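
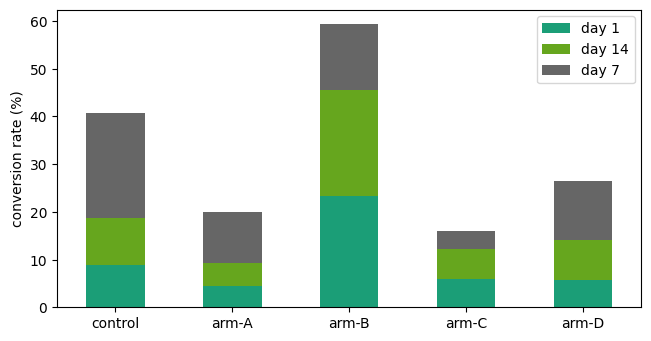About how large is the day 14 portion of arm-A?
≈ 5

day 14 top ≈ 10, bottom ≈ 5; segment ≈ 5.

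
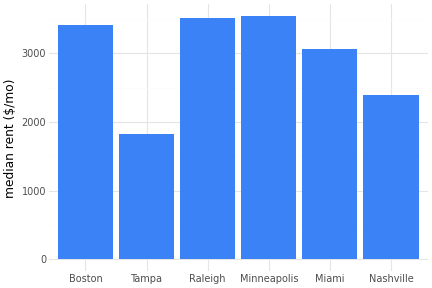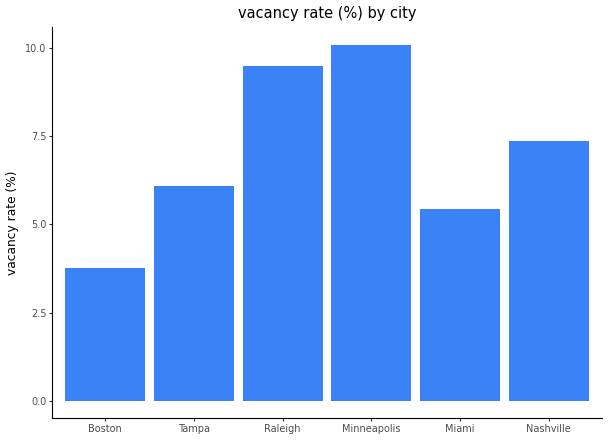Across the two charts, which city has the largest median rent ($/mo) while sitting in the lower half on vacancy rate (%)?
Chart 2 median vacancy rate (%) ≈ 7; below-median cities: Boston, Tampa, Miami. Among those, Boston has the highest median rent ($/mo) (≈ 3500).

Boston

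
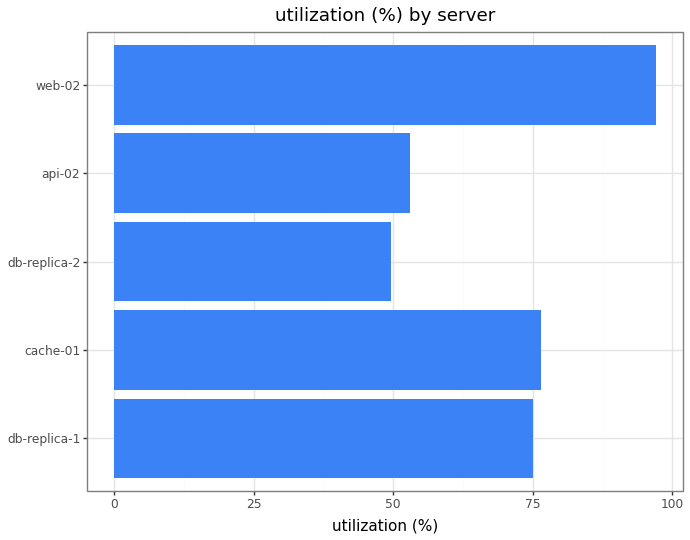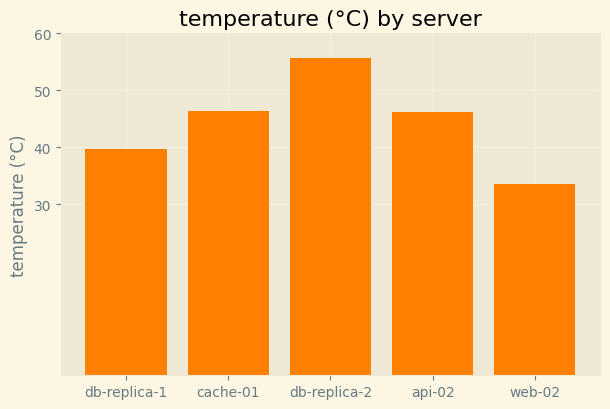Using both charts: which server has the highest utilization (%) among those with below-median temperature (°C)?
web-02

Chart 2 median temperature (°C) ≈ 50; below-median servers: db-replica-1, web-02. Among those, web-02 has the highest utilization (%) (≈ 100).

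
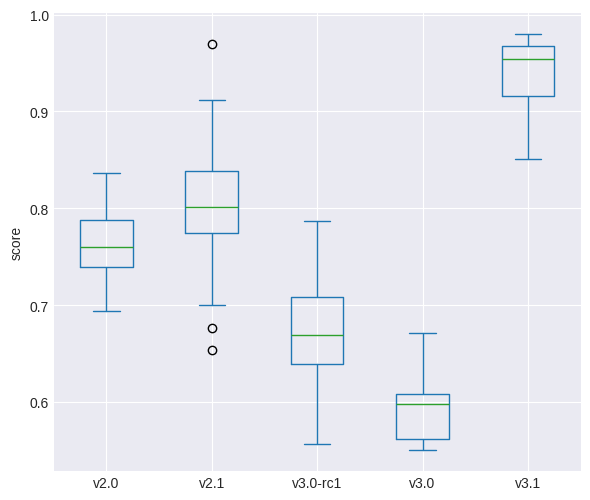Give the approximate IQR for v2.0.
Q3 ≈ 0.80, Q1 ≈ 0.75; IQR ≈ 0.05.

≈ 0.05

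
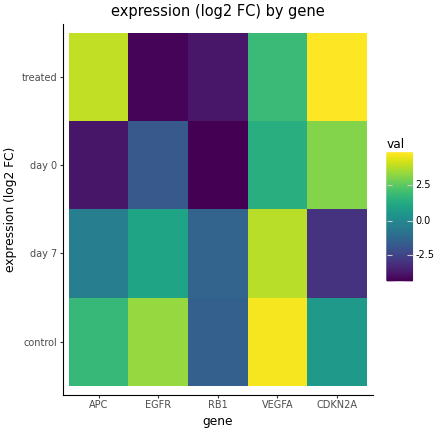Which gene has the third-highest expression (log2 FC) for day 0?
EGFR

Top 4 for day 0: CDKN2A ≈ 3, VEGFA ≈ 1, EGFR ≈ -2, APC ≈ -4.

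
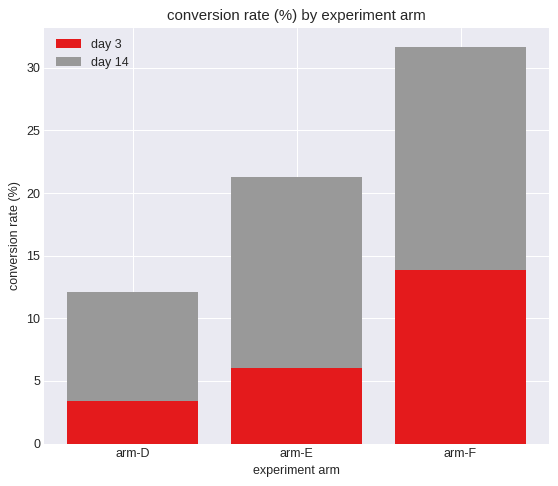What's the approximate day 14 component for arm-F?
≈ 15

day 14 top ≈ 30, bottom ≈ 15; segment ≈ 15.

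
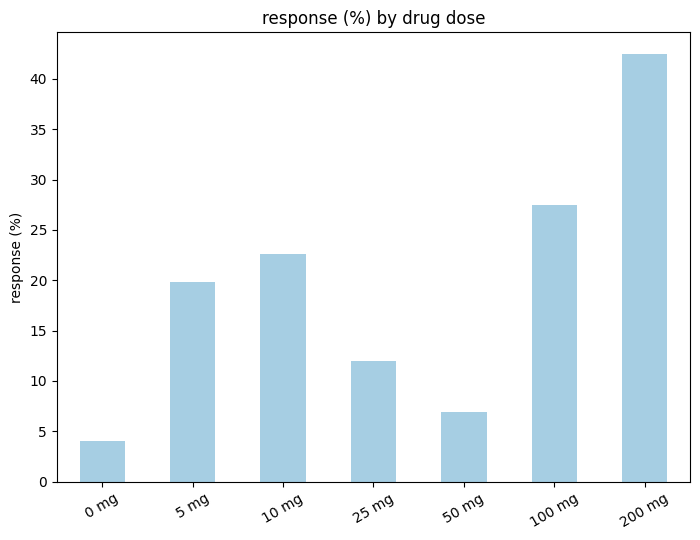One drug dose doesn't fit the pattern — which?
200 mg ≈ 40; the rest sit between ≈ 5 and ≈ 25.

200 mg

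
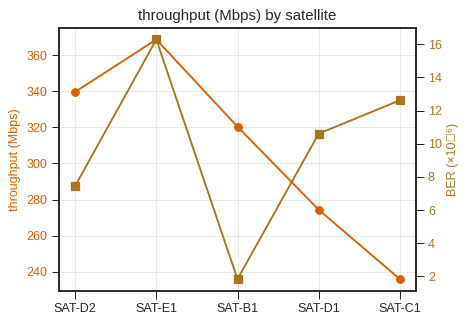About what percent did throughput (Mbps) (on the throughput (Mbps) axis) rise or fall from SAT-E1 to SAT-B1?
SAT-E1 ≈ 360, SAT-B1 ≈ 320; (320 − 360) / 360 ≈ -11.1%.

≈ -11.1%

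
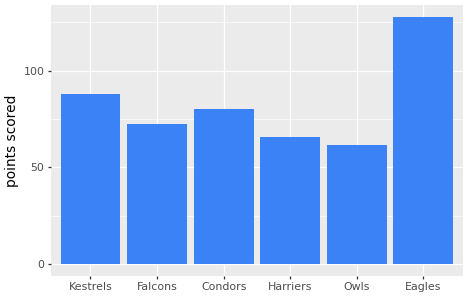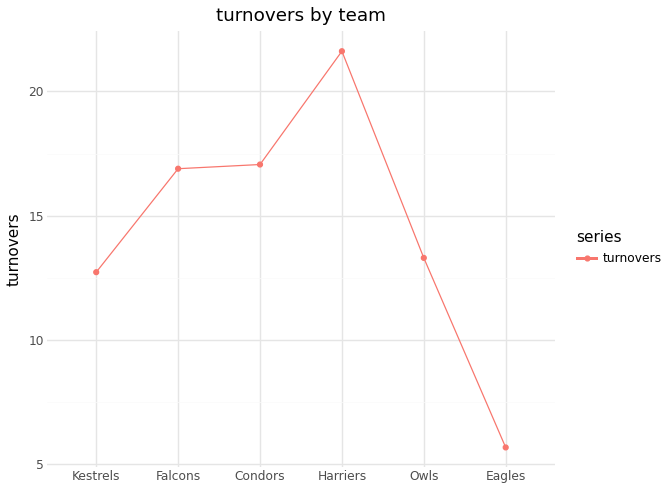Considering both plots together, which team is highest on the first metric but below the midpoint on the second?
Chart 2 median turnovers ≈ 16; below-median teams: Kestrels, Owls, Eagles. Among those, Eagles has the highest points scored (≈ 120).

Eagles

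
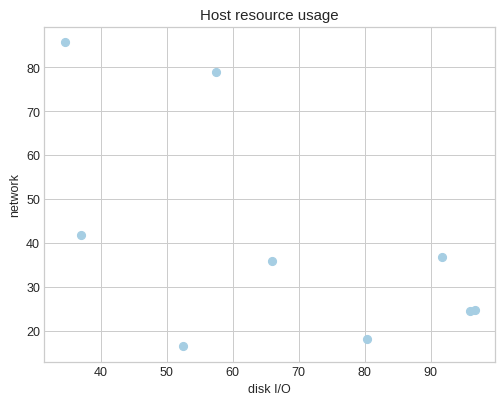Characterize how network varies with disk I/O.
negative, moderate

Points are negatively correlated; moderate (|r| ≈ 0.6).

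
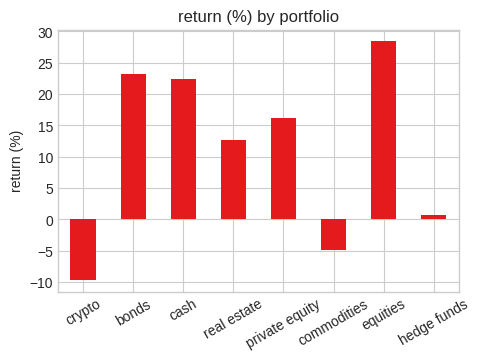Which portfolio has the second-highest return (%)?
Top 3: equities ≈ 30, bonds ≈ 25, cash ≈ 20.

bonds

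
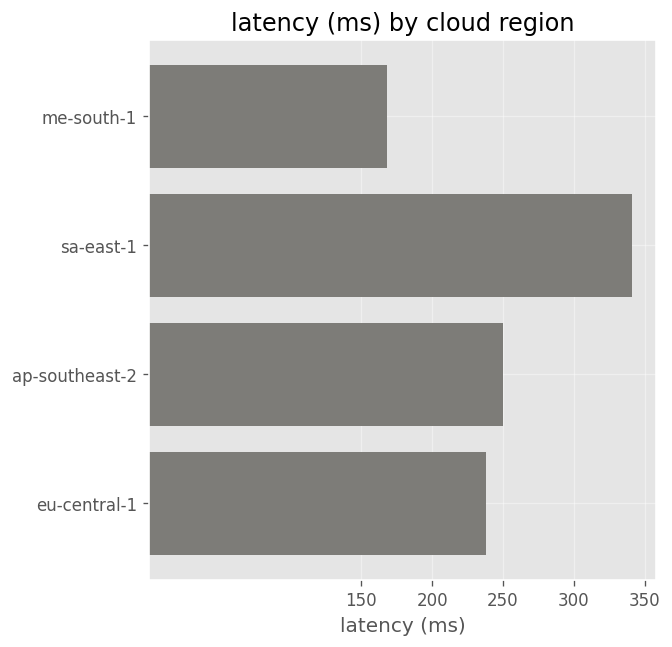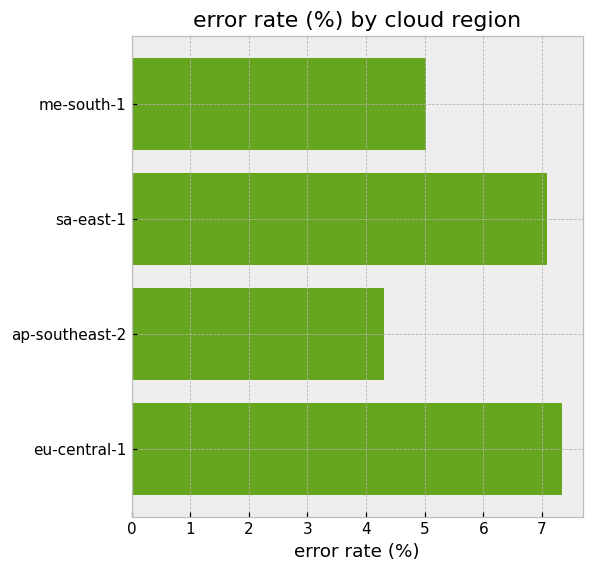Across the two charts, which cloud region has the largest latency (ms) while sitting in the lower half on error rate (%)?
Chart 2 median error rate (%) ≈ 6; below-median cloud regions: me-south-1, ap-southeast-2. Among those, ap-southeast-2 has the highest latency (ms) (≈ 250).

ap-southeast-2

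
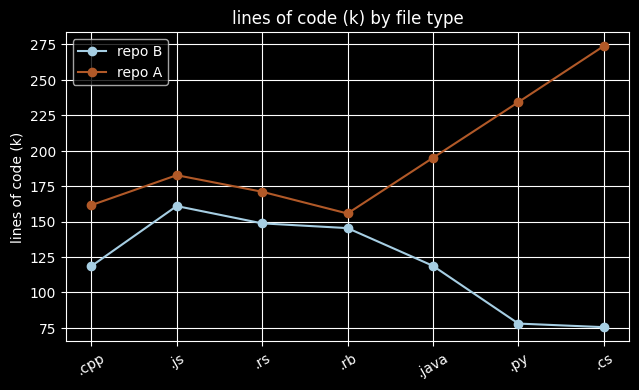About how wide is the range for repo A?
Max .cs ≈ 280, min .rb ≈ 160; range ≈ 120.

≈ 120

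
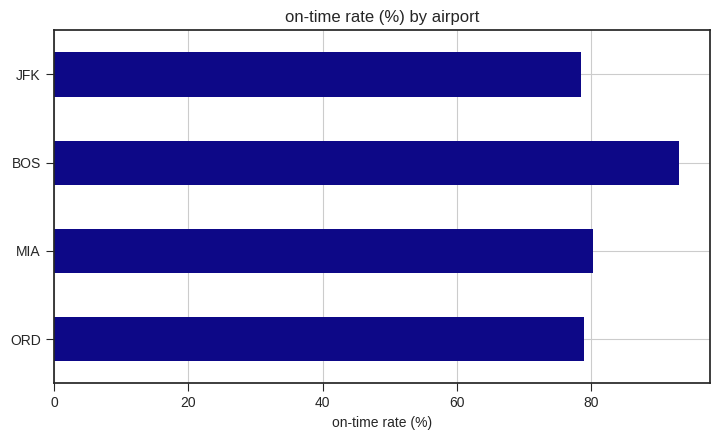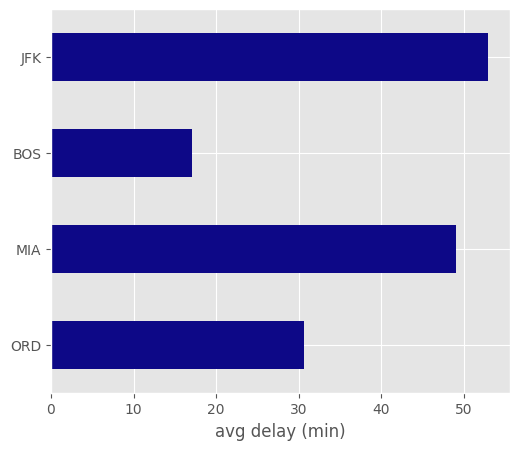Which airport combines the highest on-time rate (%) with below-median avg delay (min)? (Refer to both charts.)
Chart 2 median avg delay (min) ≈ 40; below-median airports: ORD, BOS. Among those, BOS has the highest on-time rate (%) (≈ 90).

BOS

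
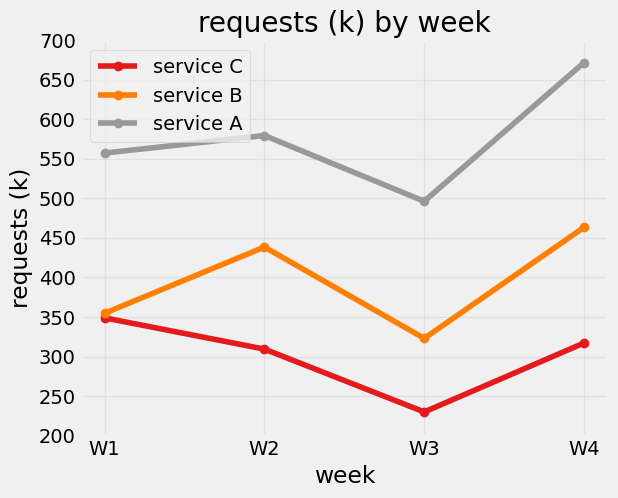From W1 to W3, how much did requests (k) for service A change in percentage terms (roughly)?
W1 ≈ 550, W3 ≈ 500; (500 − 550) / 550 ≈ -9.1%.

≈ -9.1%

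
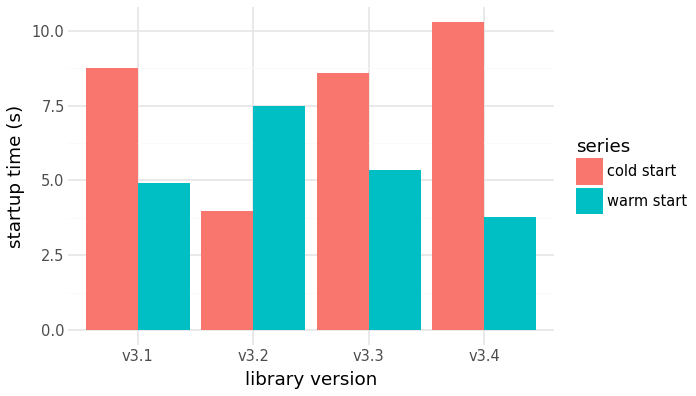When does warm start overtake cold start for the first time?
v3.2

v3.1: warm start ≈ 5 vs cold start ≈ 9 (not yet); v3.2: warm start ≈ 7 vs cold start ≈ 4 (first crossover).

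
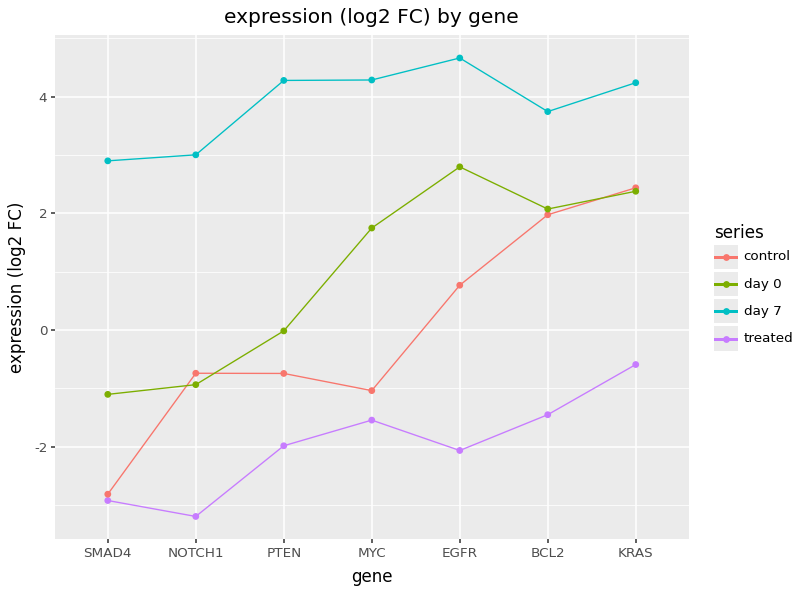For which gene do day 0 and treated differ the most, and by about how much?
EGFR: day 0 ≈ 3, treated ≈ -2 → gap ≈ 5. Next-largest (BCL2) is only ≈ 3.

EGFR, ≈ 5 log2 FC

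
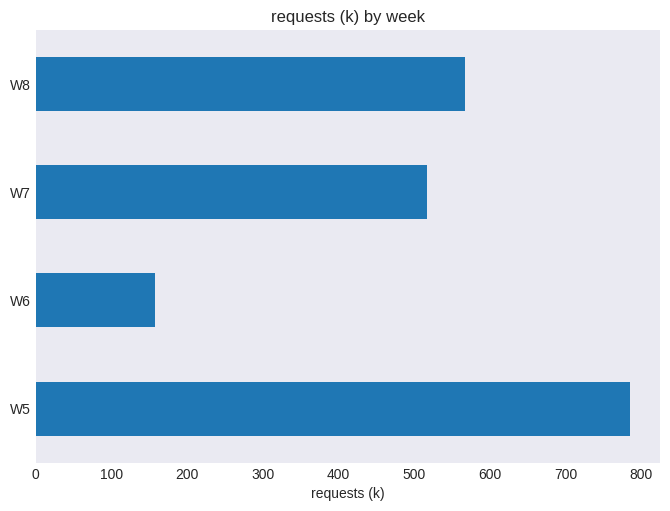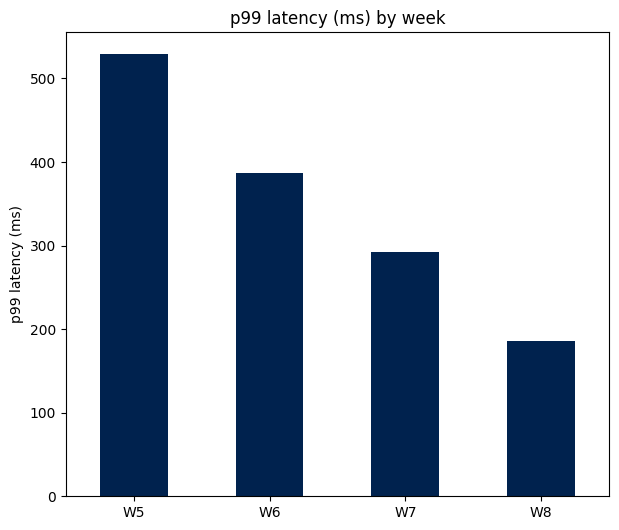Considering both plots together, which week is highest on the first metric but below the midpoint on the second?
W8

Chart 2 median p99 latency (ms) ≈ 350; below-median weeks: W7, W8. Among those, W8 has the highest requests (k) (≈ 600).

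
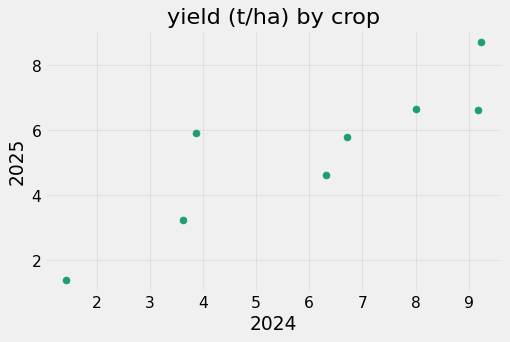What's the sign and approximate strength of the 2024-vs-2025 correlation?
Points are positively correlated; strong (|r| ≈ 0.9).

positive, strong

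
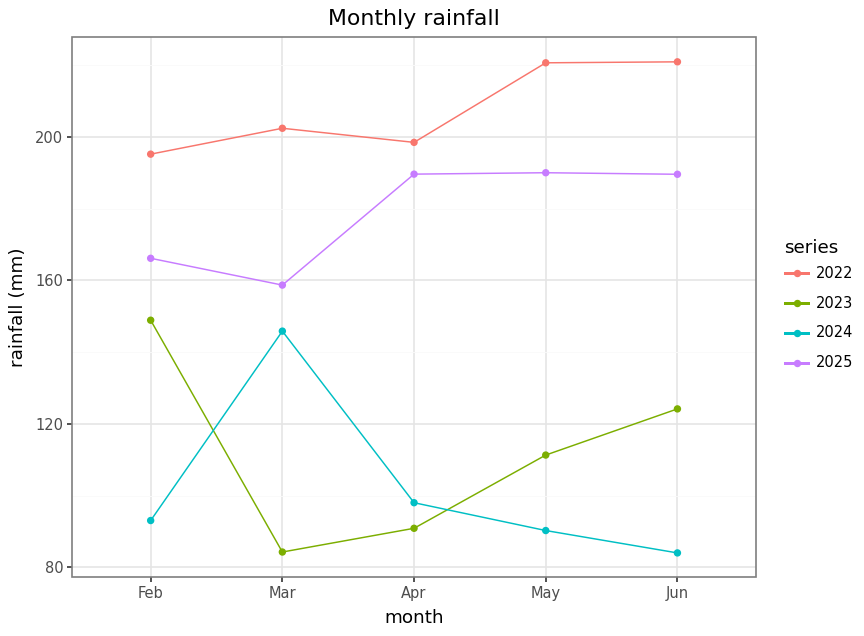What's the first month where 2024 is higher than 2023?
Feb: 2024 ≈ 100 vs 2023 ≈ 140 (not yet); Mar: 2024 ≈ 140 vs 2023 ≈ 80 (first crossover).

Mar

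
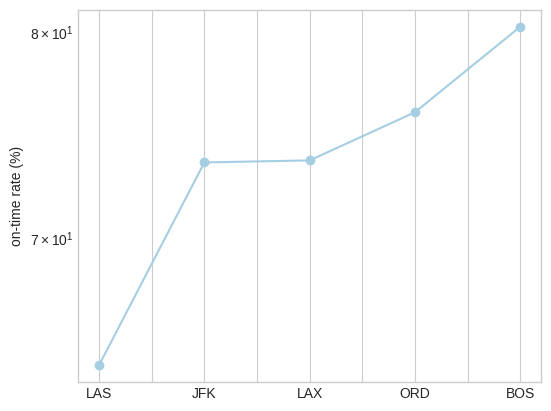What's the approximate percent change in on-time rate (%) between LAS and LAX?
LAS ≈ 64, LAX ≈ 74; (74 − 64) / 64 ≈ +15.6%.

≈ +15.6%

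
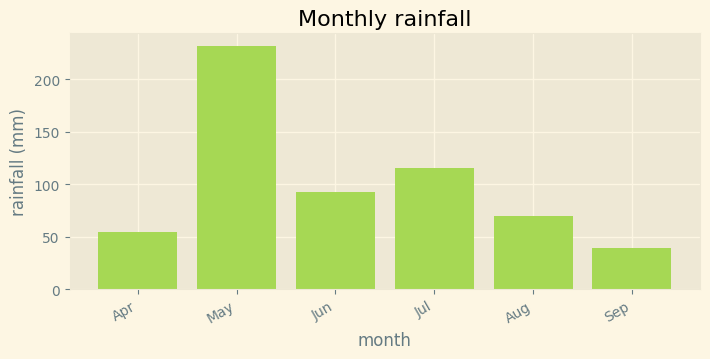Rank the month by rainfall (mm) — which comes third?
Jun

Top 4: May ≈ 240, Jul ≈ 120, Jun ≈ 100, Aug ≈ 60.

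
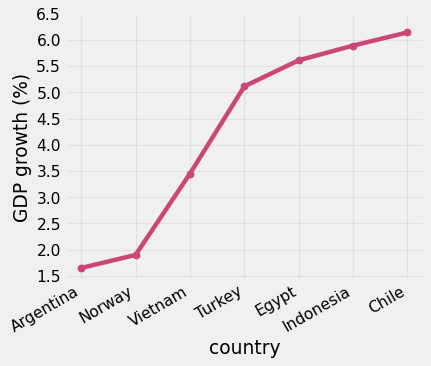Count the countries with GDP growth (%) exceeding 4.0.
Above 4.0: Turkey, Egypt, Indonesia, Chile.

4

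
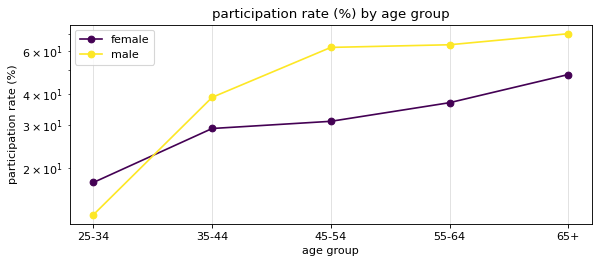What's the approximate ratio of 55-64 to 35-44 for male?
≈ 1.62×

55-64 ≈ 65, 35-44 ≈ 40; 65/40 ≈ 1.62.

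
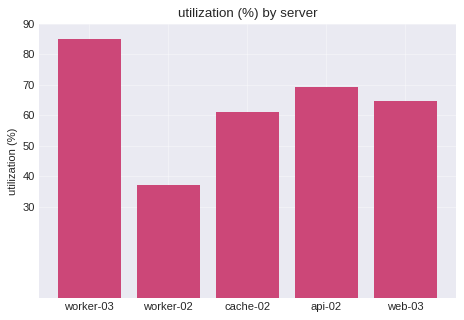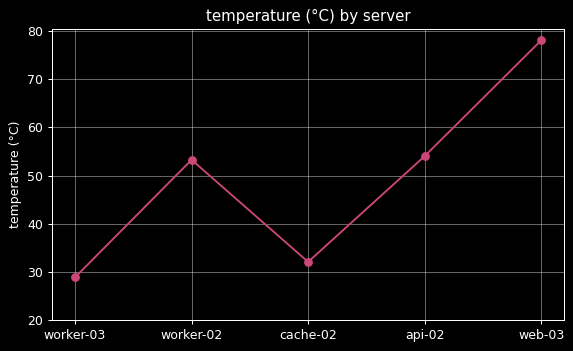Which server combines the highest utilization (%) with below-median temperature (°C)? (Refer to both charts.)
worker-03

Chart 2 median temperature (°C) ≈ 50; below-median servers: worker-03, cache-02. Among those, worker-03 has the highest utilization (%) (≈ 80).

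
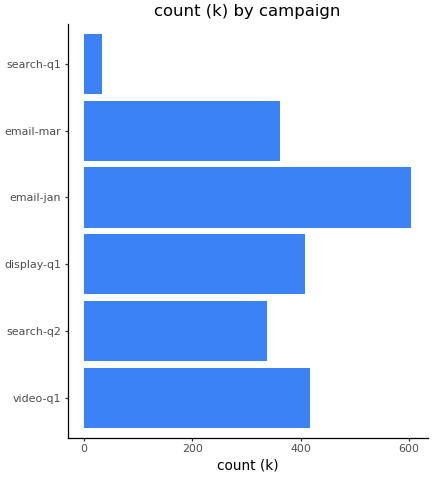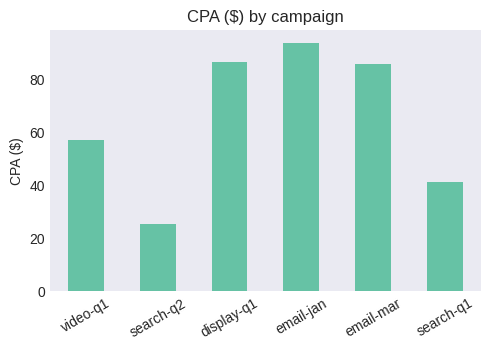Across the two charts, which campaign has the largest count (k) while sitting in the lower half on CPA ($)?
Chart 2 median CPA ($) ≈ 70; below-median campaigns: video-q1, search-q2, search-q1. Among those, video-q1 has the highest count (k) (≈ 400).

video-q1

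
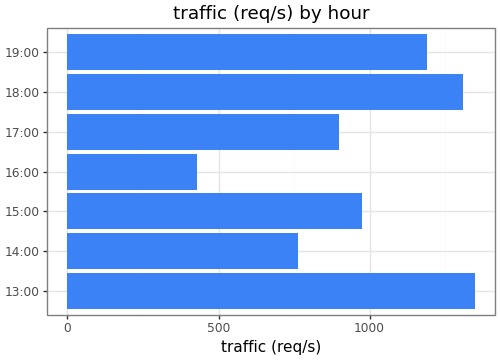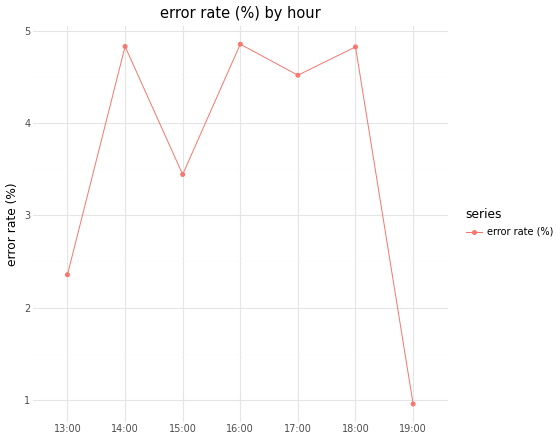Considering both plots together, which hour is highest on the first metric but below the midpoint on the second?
Chart 2 median error rate (%) ≈ 4.5; below-median hours: 13:00, 15:00, 19:00. Among those, 13:00 has the highest traffic (req/s) (≈ 1400).

13:00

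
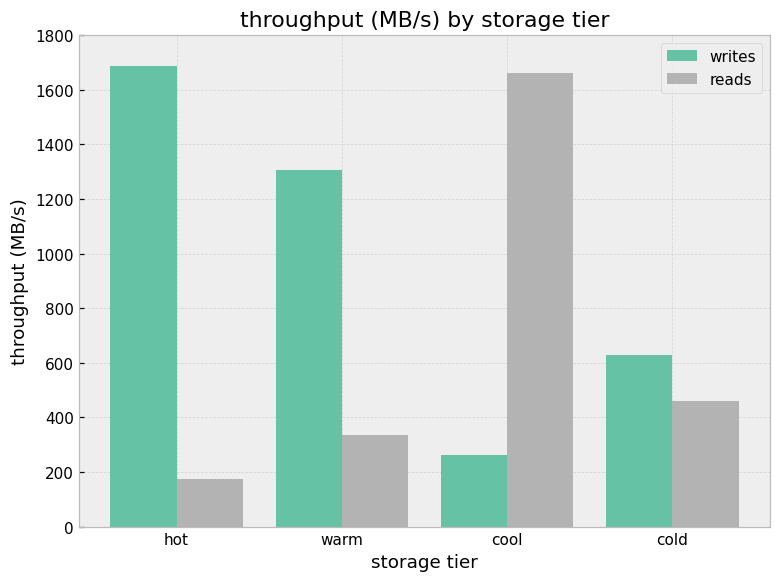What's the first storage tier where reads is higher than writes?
cool

warm: reads ≈ 400 vs writes ≈ 1400 (not yet); cool: reads ≈ 1600 vs writes ≈ 200 (first crossover).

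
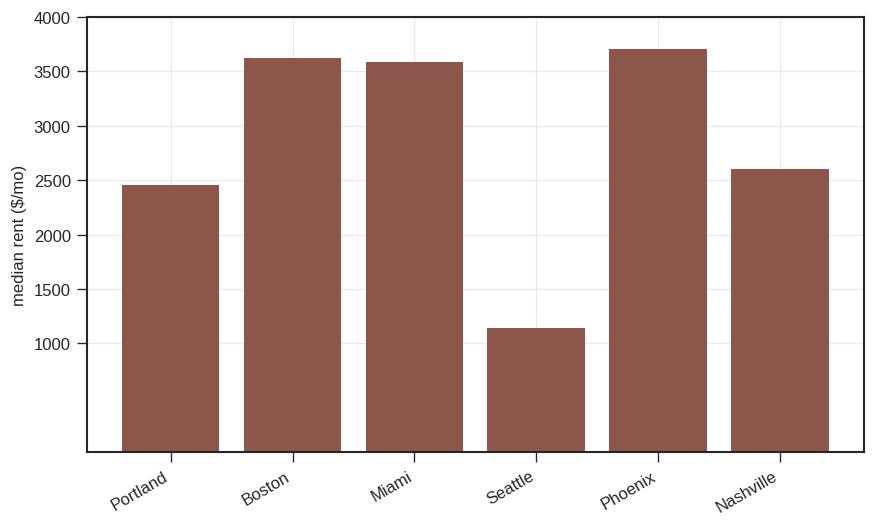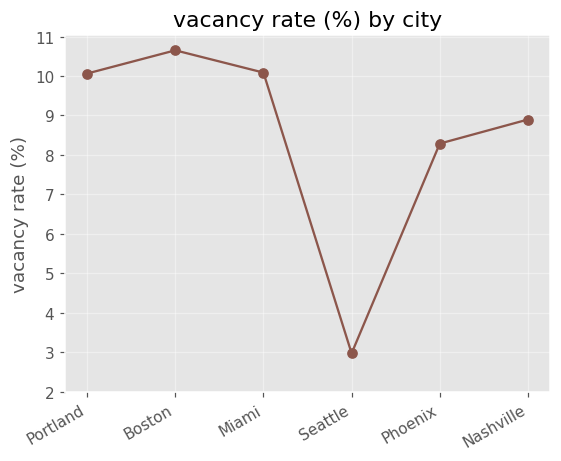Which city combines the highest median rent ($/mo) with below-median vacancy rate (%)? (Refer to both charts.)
Chart 2 median vacancy rate (%) ≈ 9; below-median cities: Seattle, Phoenix, Nashville. Among those, Phoenix has the highest median rent ($/mo) (≈ 3500).

Phoenix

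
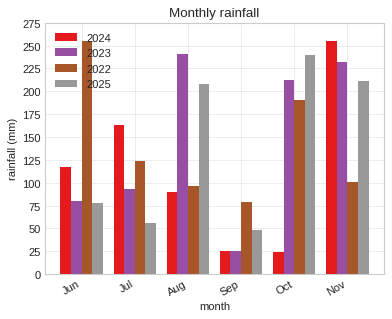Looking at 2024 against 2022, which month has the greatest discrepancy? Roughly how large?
Oct, ≈ 175 mm

Oct: 2024 ≈ 25, 2022 ≈ 200 → gap ≈ 175. Next-largest (Nov) is only ≈ 150.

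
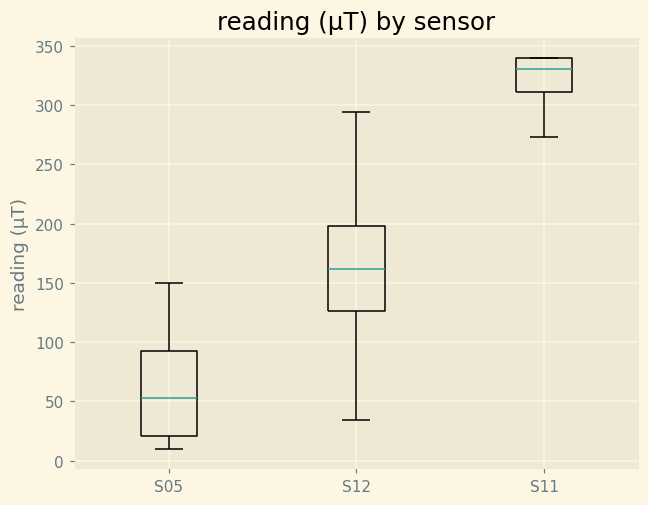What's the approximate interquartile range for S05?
≈ 75

Q3 ≈ 100, Q1 ≈ 25; IQR ≈ 75.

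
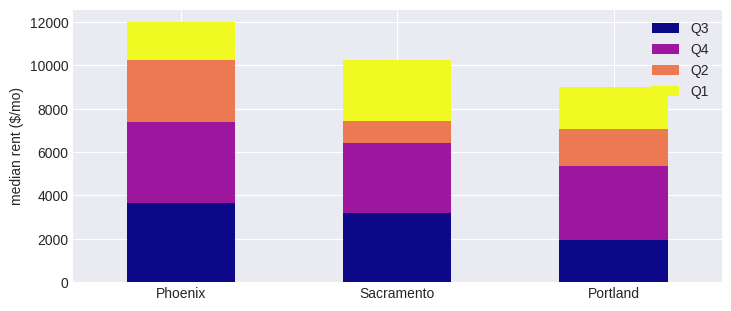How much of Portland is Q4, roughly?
≈ 3000

Q4 top ≈ 5000, bottom ≈ 2000; segment ≈ 3000.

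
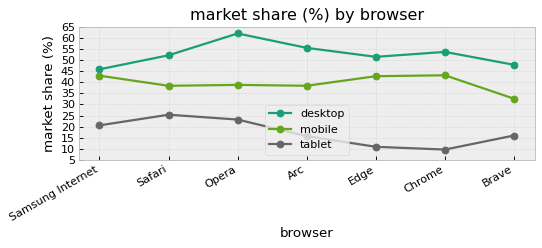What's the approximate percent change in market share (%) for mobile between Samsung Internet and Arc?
Samsung Internet ≈ 45, Arc ≈ 40; (40 − 45) / 45 ≈ -11.1%.

≈ -11.1%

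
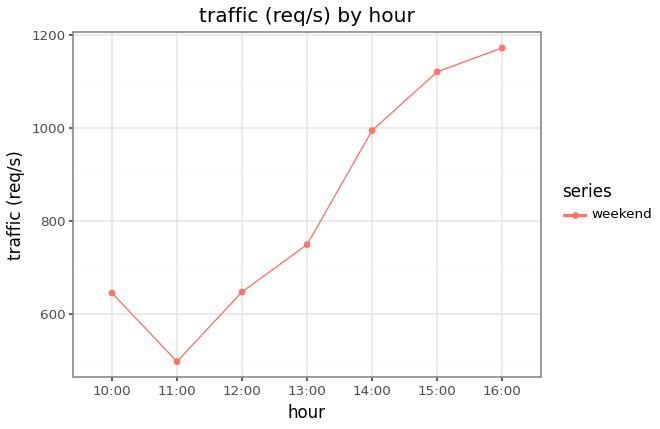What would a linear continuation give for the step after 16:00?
Last three: 1000, 1100, 1200 → slope ≈ 100/step → next ≈ 1300.

≈ 1300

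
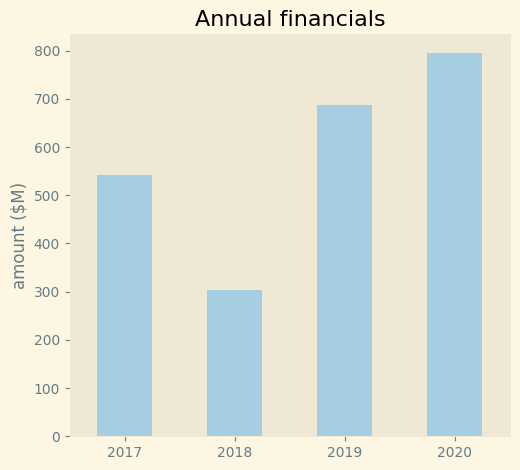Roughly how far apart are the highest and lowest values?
≈ 500

Max 2020 ≈ 800, min 2018 ≈ 300; range ≈ 500.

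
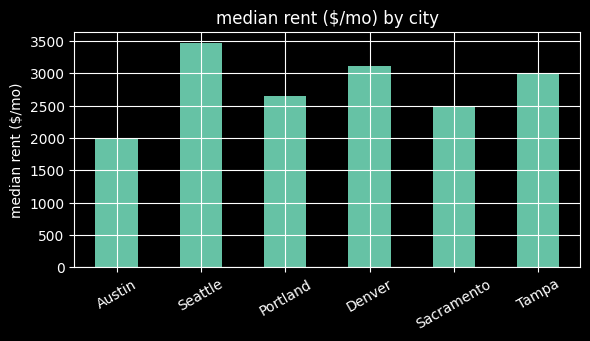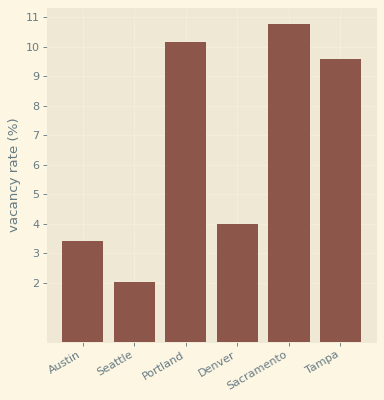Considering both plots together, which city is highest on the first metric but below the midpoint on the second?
Seattle

Chart 2 median vacancy rate (%) ≈ 7; below-median cities: Austin, Seattle, Denver. Among those, Seattle has the highest median rent ($/mo) (≈ 3500).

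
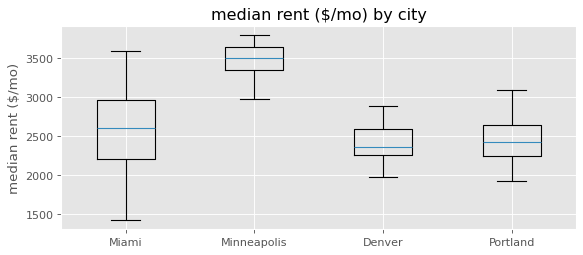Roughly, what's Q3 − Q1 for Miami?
Q3 ≈ 3000, Q1 ≈ 2200; IQR ≈ 800.

≈ 800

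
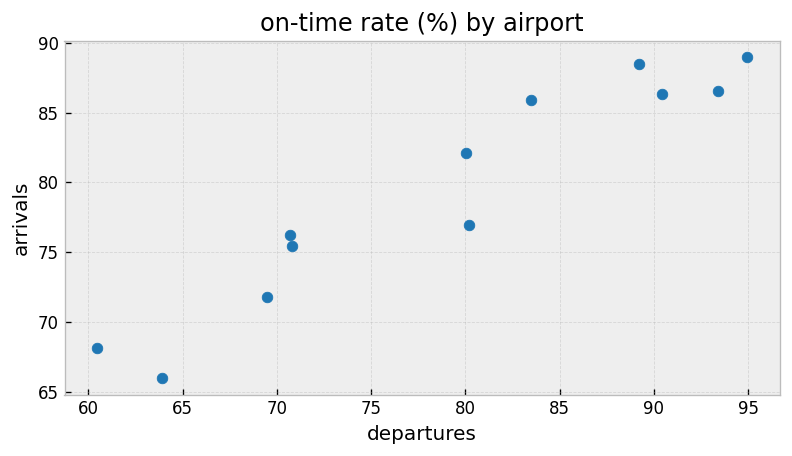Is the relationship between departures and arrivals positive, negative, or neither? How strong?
Points are positively correlated; strong (|r| ≈ 1.0).

positive, strong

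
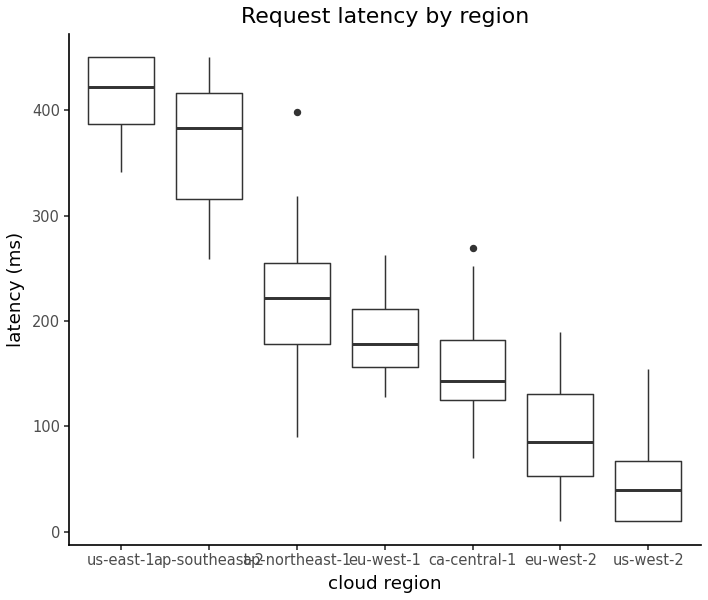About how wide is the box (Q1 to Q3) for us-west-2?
≈ 50

Q3 ≈ 50, Q1 ≈ 0; IQR ≈ 50.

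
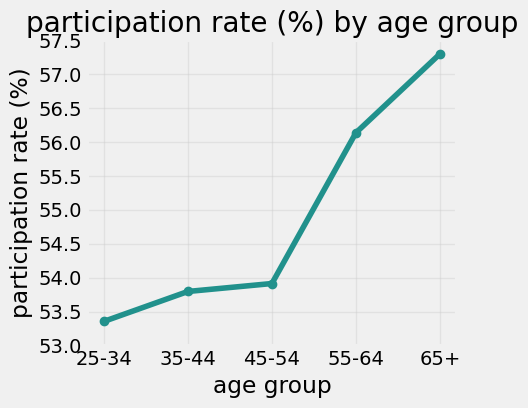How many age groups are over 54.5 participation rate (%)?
2

Above 54.5: 55-64, 65+.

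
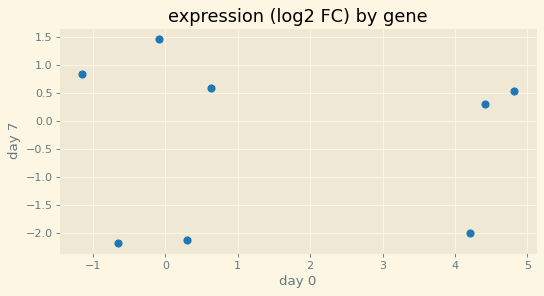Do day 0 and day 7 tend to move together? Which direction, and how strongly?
no clear correlation

Points are roughly uncorrelated; weak (|r| ≈ 0.0).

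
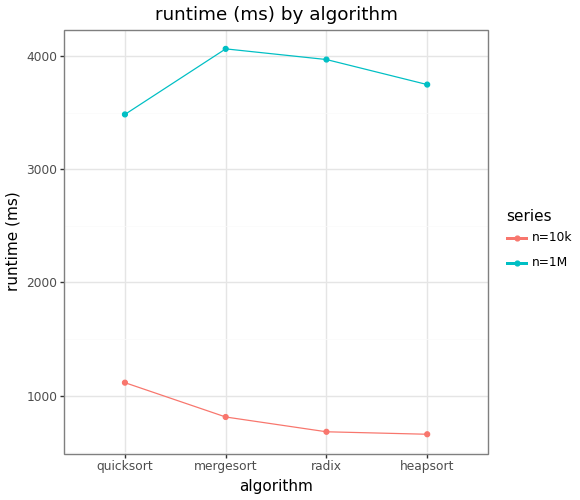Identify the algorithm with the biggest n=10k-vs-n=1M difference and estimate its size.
radix: n=10k ≈ 500, n=1M ≈ 4000 → gap ≈ 3500. Next-largest (mergesort) is only ≈ 3000.

radix, ≈ 3500 ms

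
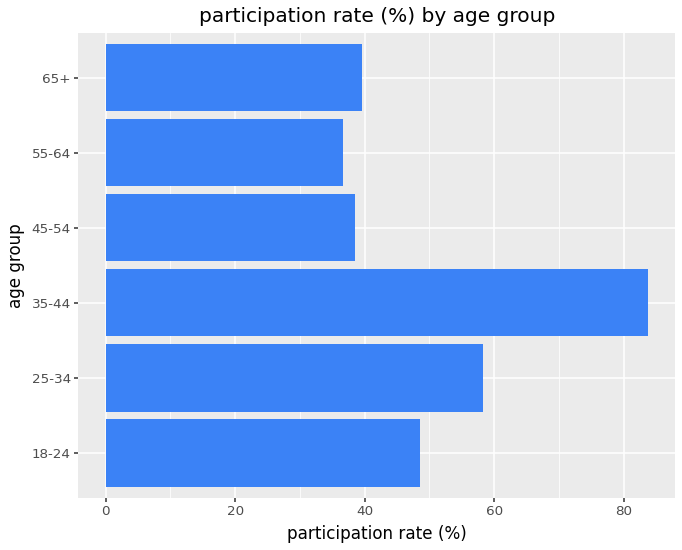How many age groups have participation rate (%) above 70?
1

Above 70: 35-44.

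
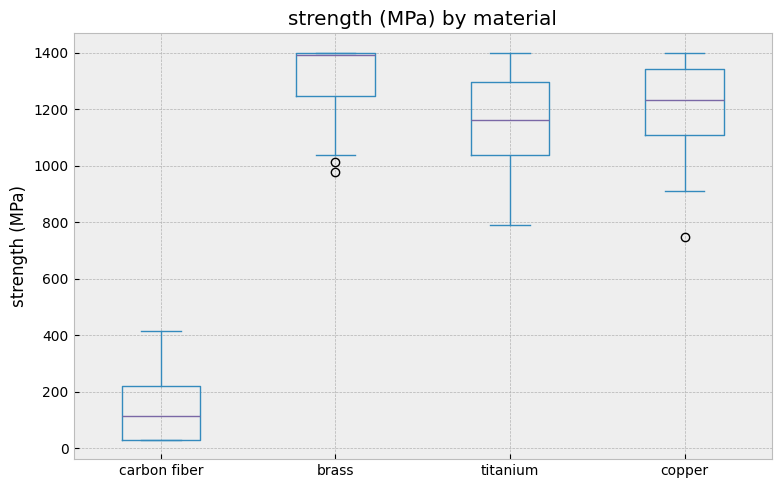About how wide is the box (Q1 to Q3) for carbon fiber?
≈ 200

Q3 ≈ 200, Q1 ≈ 0; IQR ≈ 200.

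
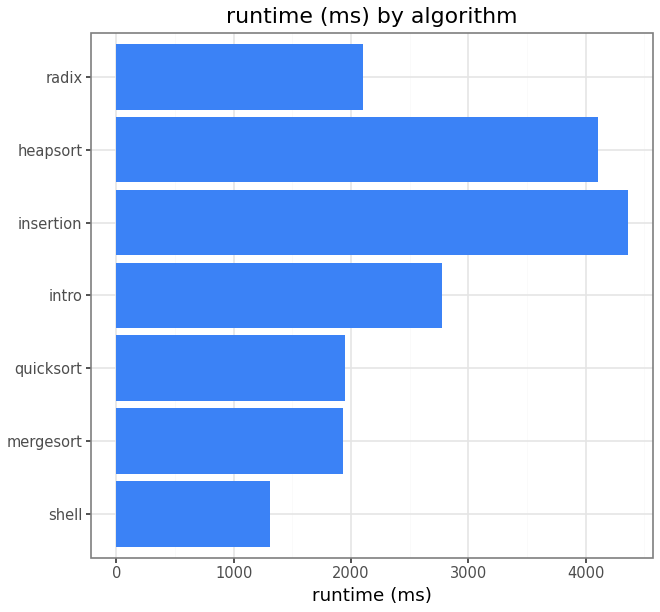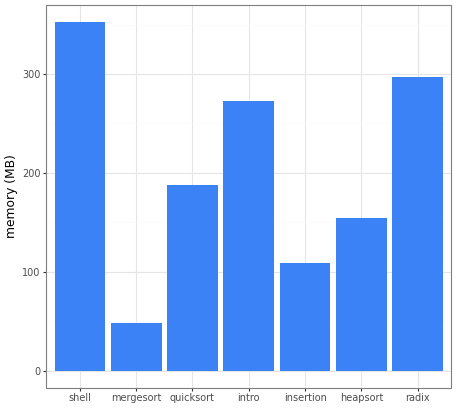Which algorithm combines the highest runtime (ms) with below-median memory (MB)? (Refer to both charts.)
insertion

Chart 2 median memory (MB) ≈ 200; below-median algorithms: mergesort, insertion, heapsort. Among those, insertion has the highest runtime (ms) (≈ 4500).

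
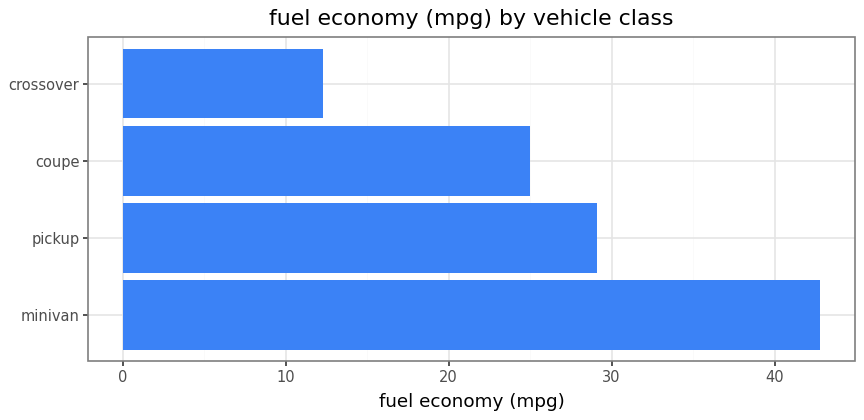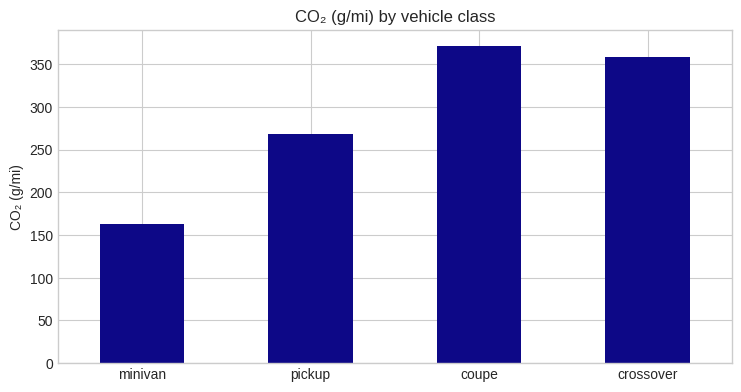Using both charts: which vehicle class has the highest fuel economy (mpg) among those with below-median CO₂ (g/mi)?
Chart 2 median CO₂ (g/mi) ≈ 300; below-median vehicle classes: minivan, pickup. Among those, minivan has the highest fuel economy (mpg) (≈ 45).

minivan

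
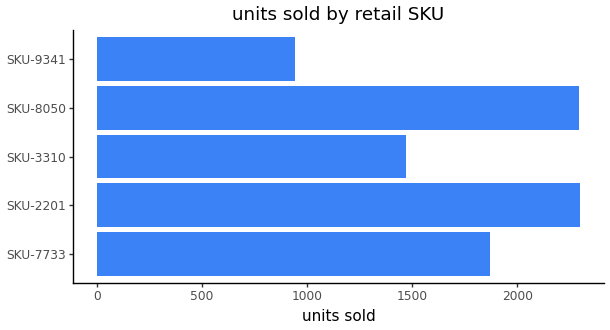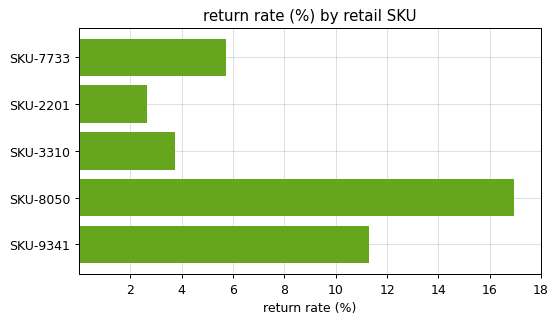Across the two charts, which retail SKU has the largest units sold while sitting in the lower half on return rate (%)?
Chart 2 median return rate (%) ≈ 6; below-median retail SKUs: SKU-2201, SKU-3310. Among those, SKU-2201 has the highest units sold (≈ 2500).

SKU-2201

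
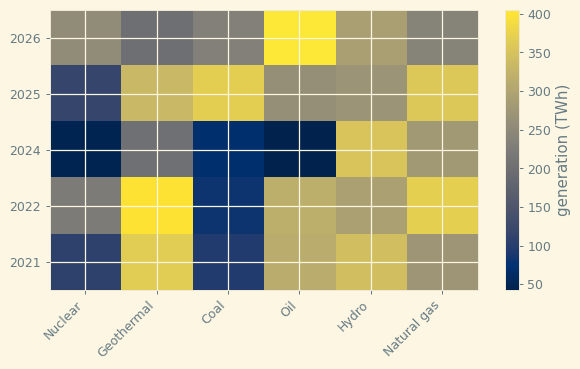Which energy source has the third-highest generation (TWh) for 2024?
Top 4 for 2024: Hydro ≈ 350, Natural gas ≈ 300, Geothermal ≈ 200, Coal ≈ 50.

Geothermal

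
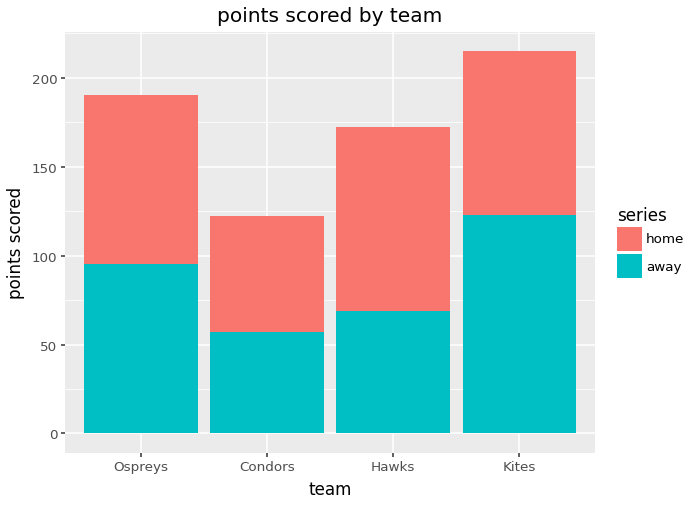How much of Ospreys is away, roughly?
away top ≈ 100, bottom ≈ 0; segment ≈ 100.

≈ 100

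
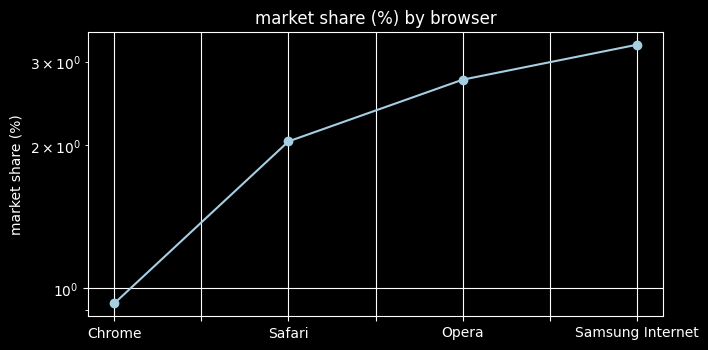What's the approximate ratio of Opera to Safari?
Opera ≈ 2.8, Safari ≈ 2.0; 2.8/2.0 ≈ 1.4.

≈ 1.4×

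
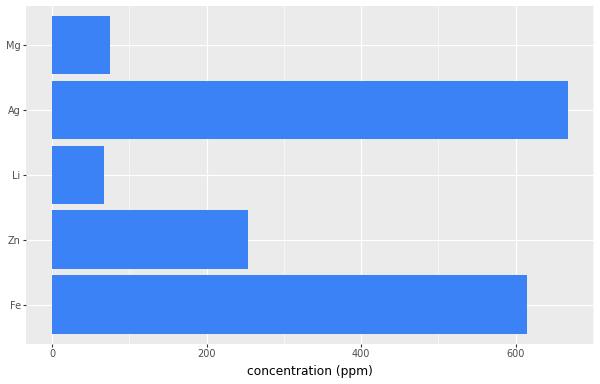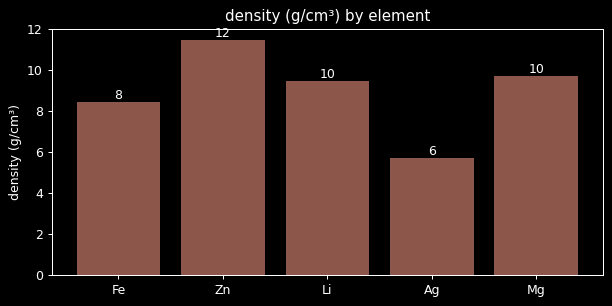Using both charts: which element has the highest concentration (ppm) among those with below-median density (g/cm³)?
Chart 2 median density (g/cm³) ≈ 10; below-median elements: Fe, Ag. Among those, Ag has the highest concentration (ppm) (≈ 700).

Ag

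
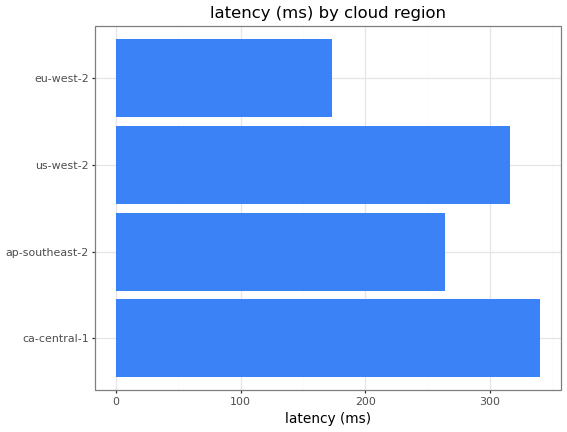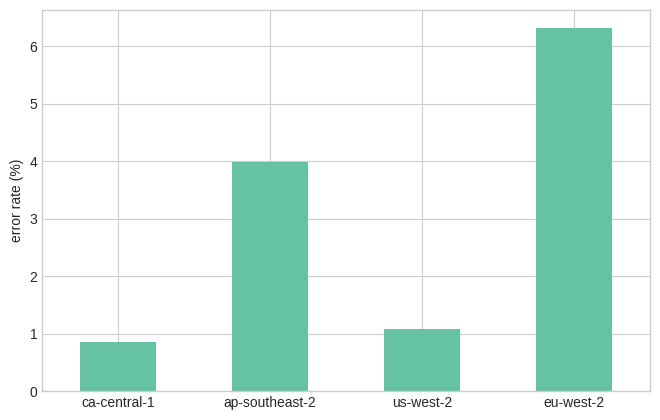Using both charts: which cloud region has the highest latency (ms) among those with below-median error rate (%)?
Chart 2 median error rate (%) ≈ 3; below-median cloud regions: ca-central-1, us-west-2. Among those, ca-central-1 has the highest latency (ms) (≈ 350).

ca-central-1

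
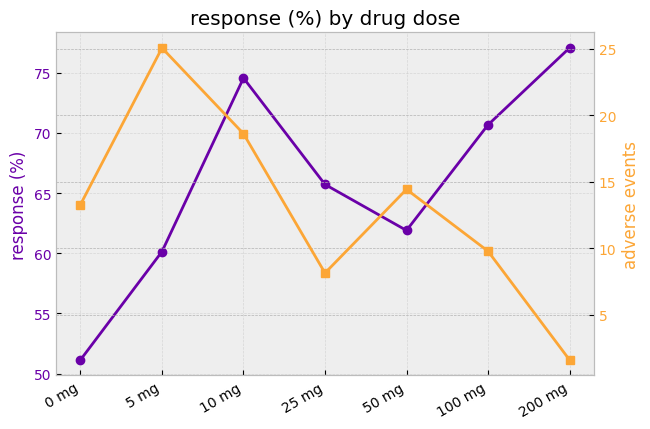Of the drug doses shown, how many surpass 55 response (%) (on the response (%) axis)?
6

Above 55: 5 mg, 10 mg, 25 mg, 50 mg, 100 mg, 200 mg.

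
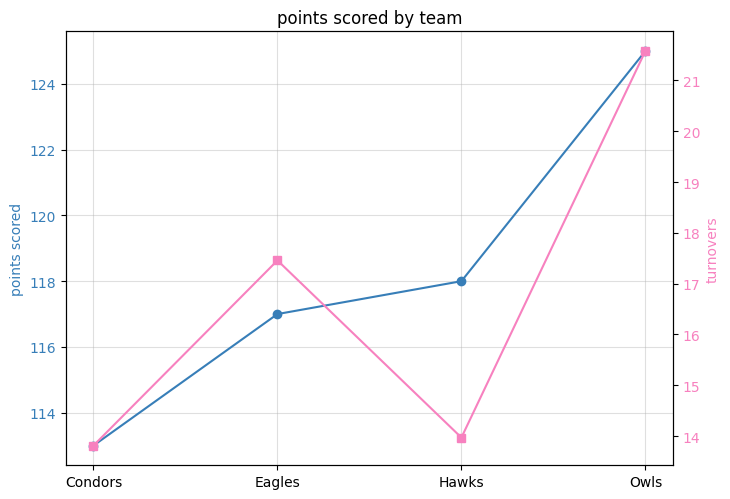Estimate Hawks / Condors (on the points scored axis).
Hawks ≈ 118, Condors ≈ 113; 118/113 ≈ 1.04.

≈ 1.04×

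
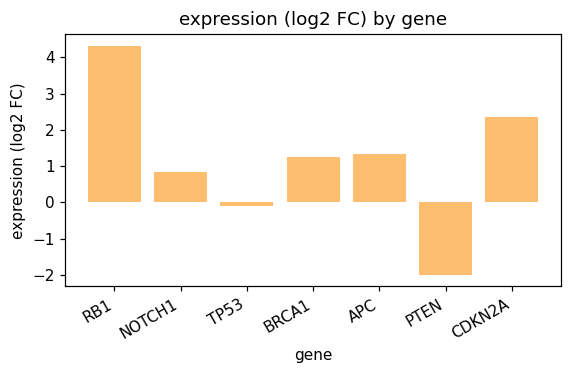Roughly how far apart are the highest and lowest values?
≈ 6

Max RB1 ≈ 4, min PTEN ≈ -2; range ≈ 6.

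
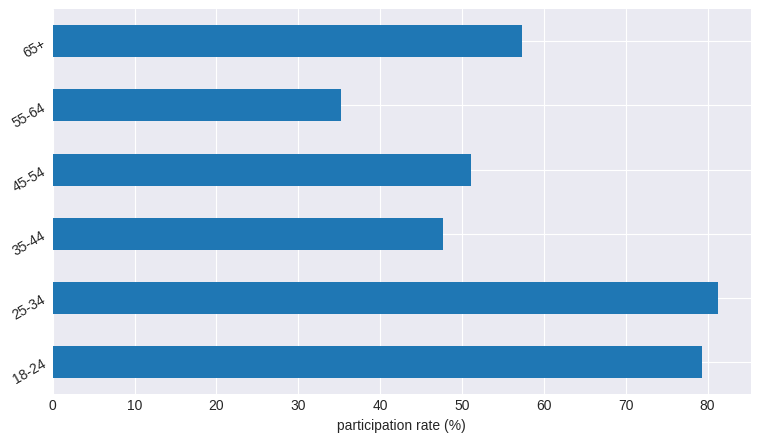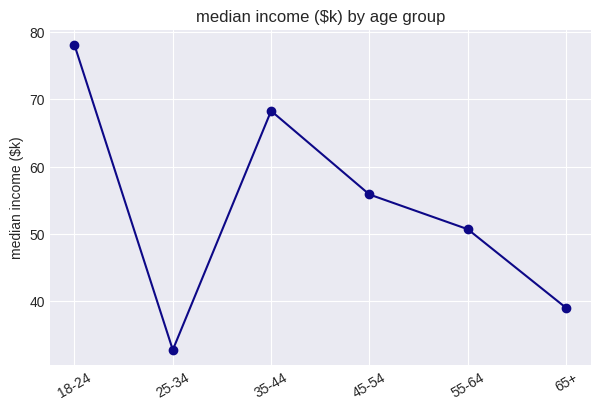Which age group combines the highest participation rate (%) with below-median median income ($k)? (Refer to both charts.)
Chart 2 median median income ($k) ≈ 50; below-median age groups: 25-34, 55-64, 65+. Among those, 25-34 has the highest participation rate (%) (≈ 80).

25-34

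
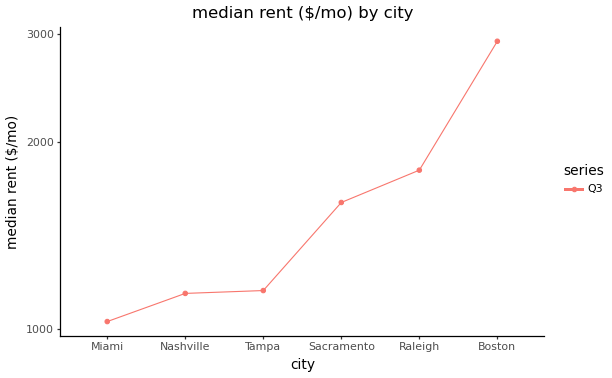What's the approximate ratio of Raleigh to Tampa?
≈ 1.5×

Raleigh ≈ 1800, Tampa ≈ 1200; 1800/1200 ≈ 1.5.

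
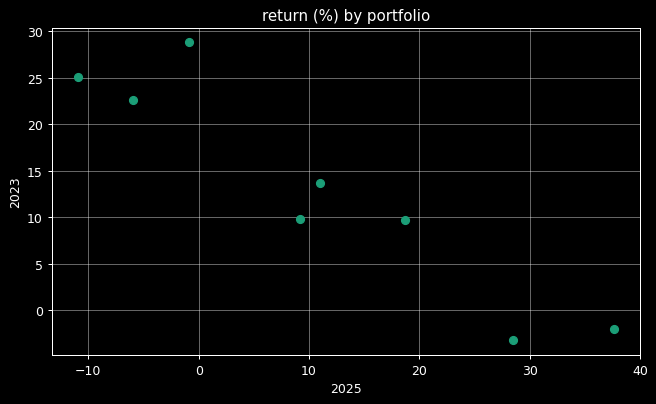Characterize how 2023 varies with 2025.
negative, strong

Points are negatively correlated; strong (|r| ≈ 0.9).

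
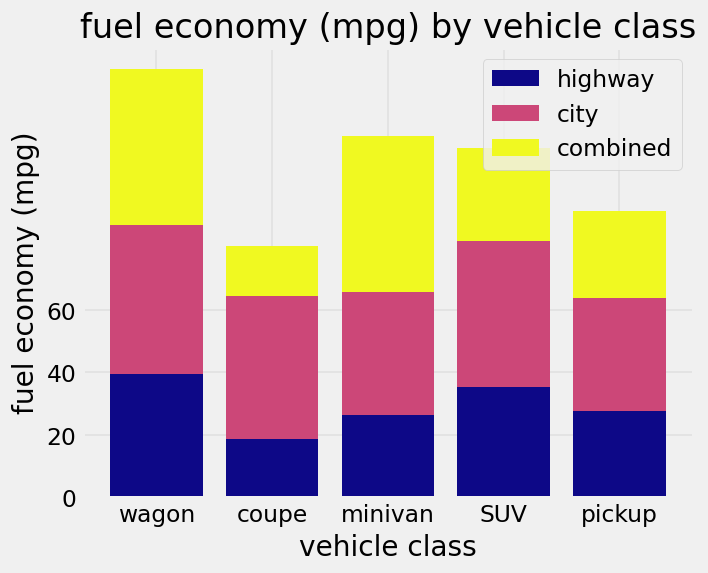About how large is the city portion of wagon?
≈ 40

city top ≈ 80, bottom ≈ 40; segment ≈ 40.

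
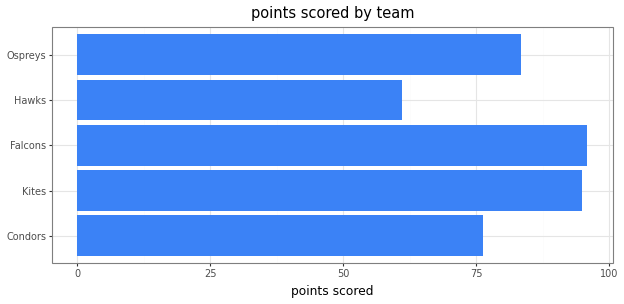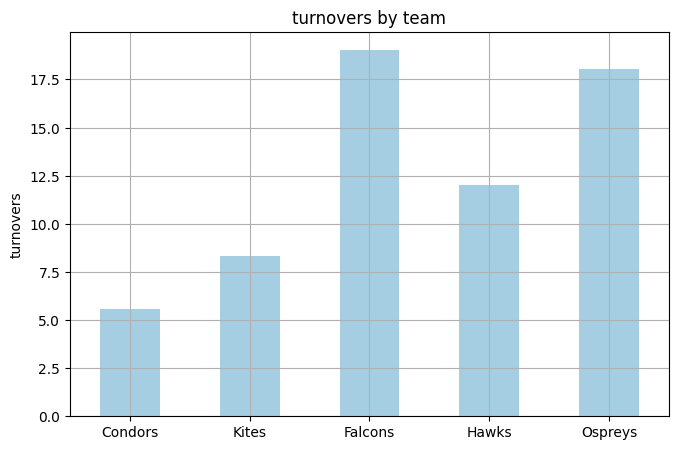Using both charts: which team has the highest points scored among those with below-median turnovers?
Chart 2 median turnovers ≈ 12; below-median teams: Condors, Kites. Among those, Kites has the highest points scored (≈ 90).

Kites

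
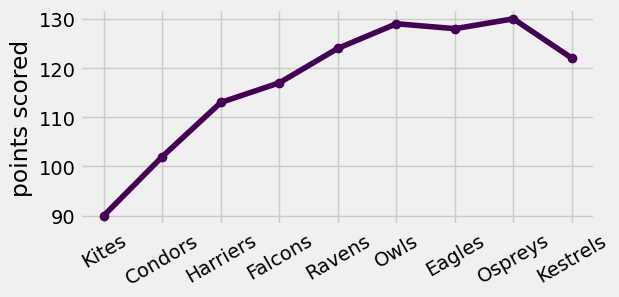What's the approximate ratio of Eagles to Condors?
Eagles ≈ 130, Condors ≈ 100; 130/100 ≈ 1.3.

≈ 1.3×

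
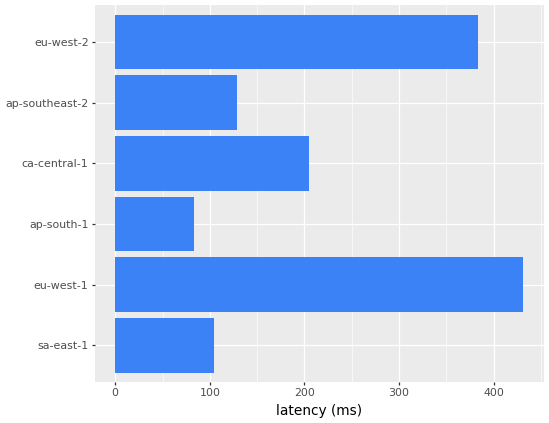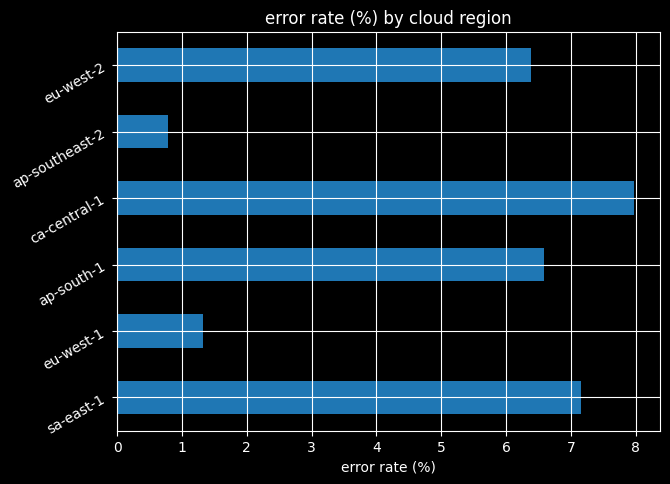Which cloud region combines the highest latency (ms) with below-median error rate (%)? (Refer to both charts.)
eu-west-1

Chart 2 median error rate (%) ≈ 6; below-median cloud regions: eu-west-1, ap-southeast-2, eu-west-2. Among those, eu-west-1 has the highest latency (ms) (≈ 450).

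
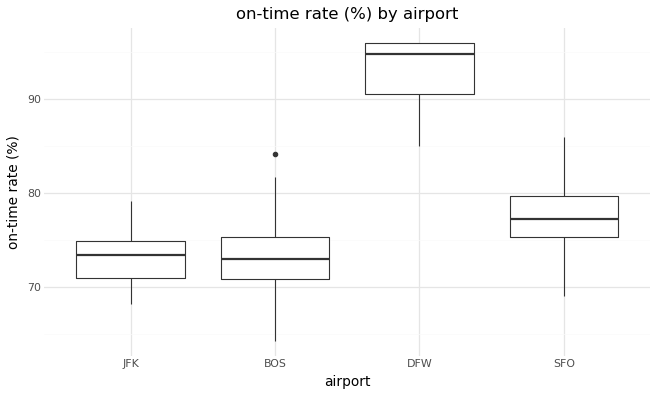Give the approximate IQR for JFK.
Q3 ≈ 74, Q1 ≈ 70; IQR ≈ 4.

≈ 4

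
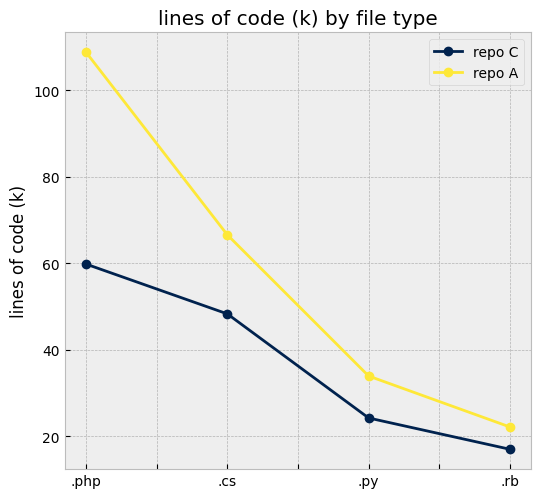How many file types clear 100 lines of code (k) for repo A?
Above 100: .php.

1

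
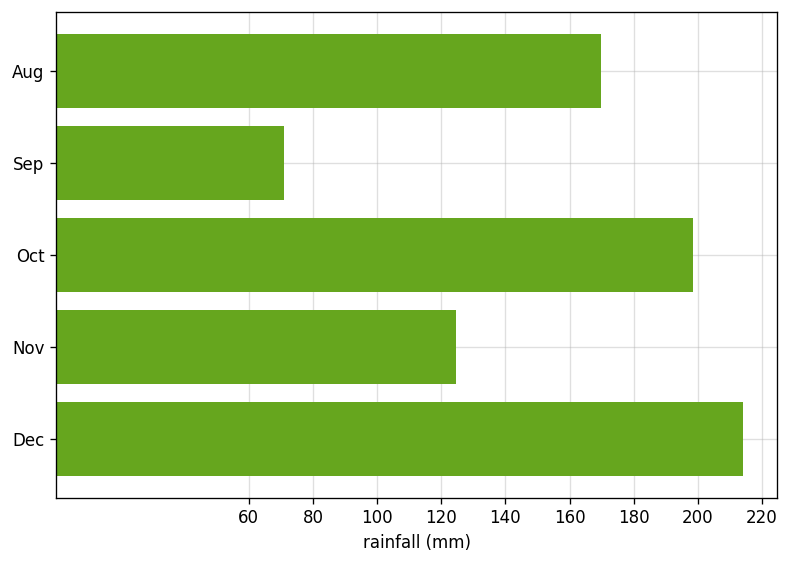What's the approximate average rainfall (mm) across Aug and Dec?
≈ 190

(160 + 220) / 2 ≈ 190.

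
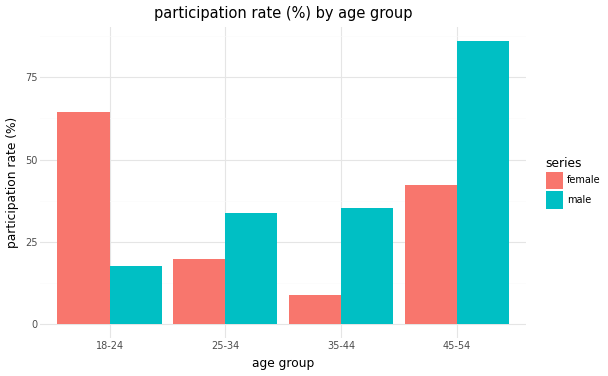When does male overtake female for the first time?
18-24: male ≈ 20 vs female ≈ 60 (not yet); 25-34: male ≈ 30 vs female ≈ 20 (first crossover).

25-34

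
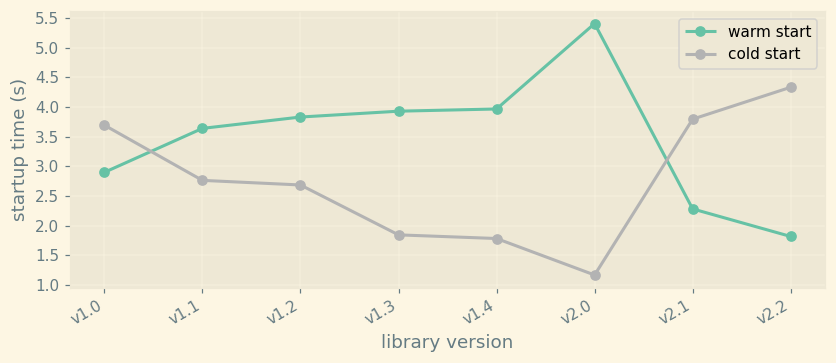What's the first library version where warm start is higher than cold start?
v1.1

v1.0: warm start ≈ 3.0 vs cold start ≈ 3.5 (not yet); v1.1: warm start ≈ 3.5 vs cold start ≈ 3.0 (first crossover).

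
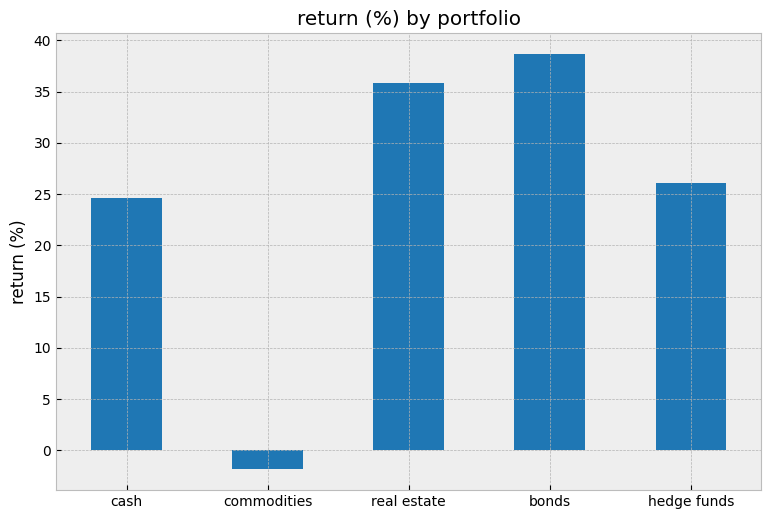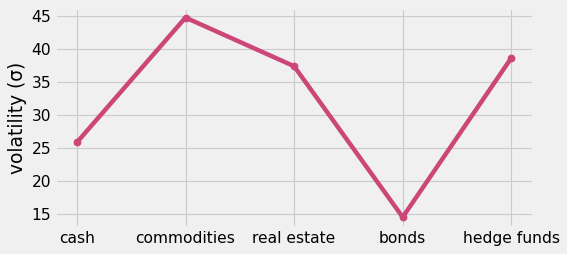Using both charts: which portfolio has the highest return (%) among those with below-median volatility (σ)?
Chart 2 median volatility (σ) ≈ 35; below-median portfolios: cash, bonds. Among those, bonds has the highest return (%) (≈ 40).

bonds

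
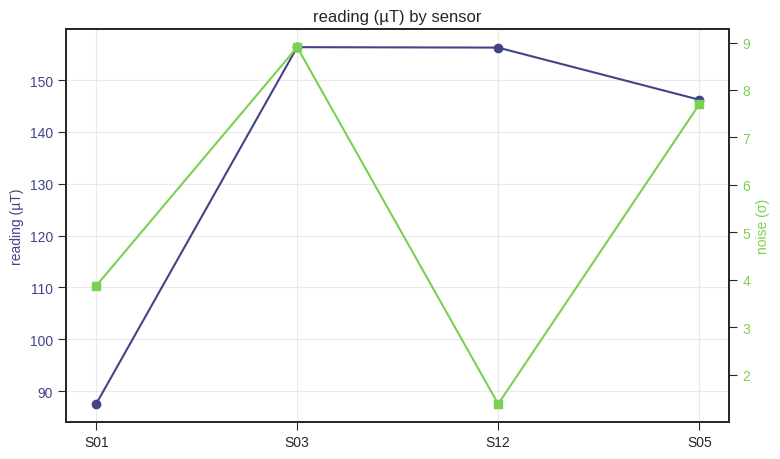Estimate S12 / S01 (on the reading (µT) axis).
S12 ≈ 160, S01 ≈ 90; 160/90 ≈ 1.78.

≈ 1.78×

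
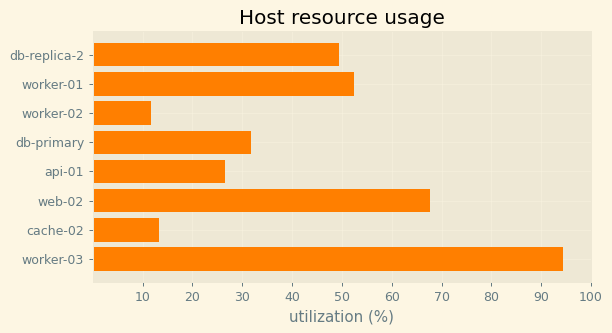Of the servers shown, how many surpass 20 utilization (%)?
Above 20: db-replica-2, worker-01, db-primary, api-01, web-02, worker-03.

6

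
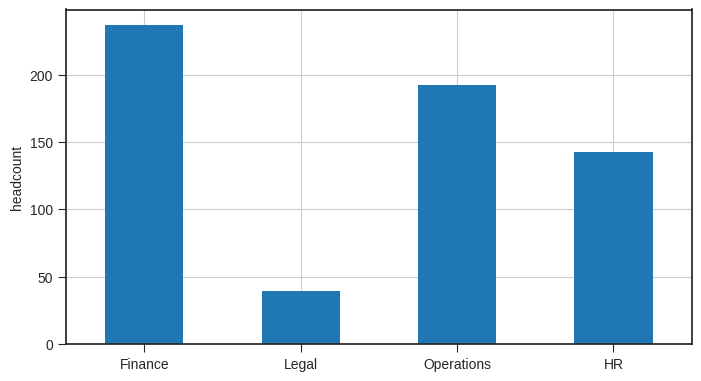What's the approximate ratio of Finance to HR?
Finance ≈ 240, HR ≈ 140; 240/140 ≈ 1.71.

≈ 1.71×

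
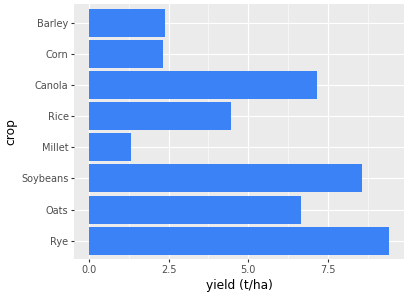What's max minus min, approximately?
Max Rye ≈ 9, min Millet ≈ 1; range ≈ 8.

≈ 8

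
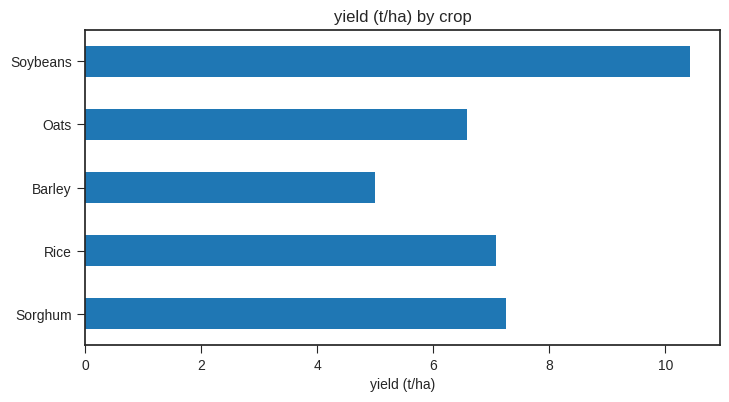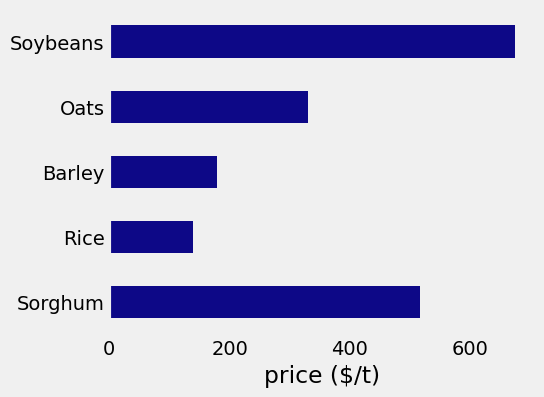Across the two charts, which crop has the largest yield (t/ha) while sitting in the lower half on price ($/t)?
Rice

Chart 2 median price ($/t) ≈ 300; below-median crops: Rice, Barley. Among those, Rice has the highest yield (t/ha) (≈ 7).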